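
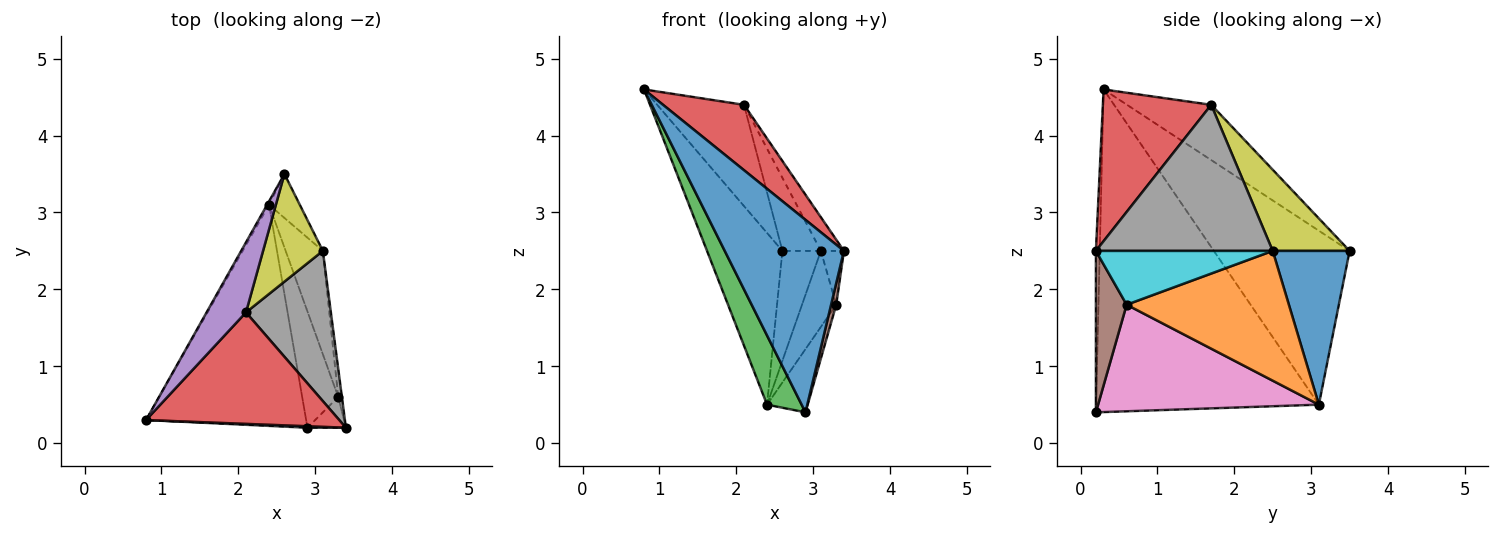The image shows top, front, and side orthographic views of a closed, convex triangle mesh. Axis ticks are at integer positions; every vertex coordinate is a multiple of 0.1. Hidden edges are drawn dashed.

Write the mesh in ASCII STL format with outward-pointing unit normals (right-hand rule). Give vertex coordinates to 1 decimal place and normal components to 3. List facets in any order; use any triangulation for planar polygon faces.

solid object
 facet normal -0.032 -0.999 0.008
  outer loop
   vertex 2.9 0.2 0.4
   vertex 3.4 0.2 2.5
   vertex 0.8 0.3 4.6
  endloop
 endfacet
 facet normal -0.874 0.485 -0.010
  outer loop
   vertex 2.4 3.1 0.5
   vertex 0.8 0.3 4.6
   vertex 2.6 3.5 2.5
  endloop
 endfacet
 facet normal -0.887 -0.138 -0.440
  outer loop
   vertex 2.4 3.1 0.5
   vertex 2.9 0.2 0.4
   vertex 0.8 0.3 4.6
  endloop
 endfacet
 facet normal 0.561 -0.419 0.714
  outer loop
   vertex 2.1 1.7 4.4
   vertex 0.8 0.3 4.6
   vertex 3.4 0.2 2.5
  endloop
 endfacet
 facet normal -0.624 0.643 0.445
  outer loop
   vertex 2.1 1.7 4.4
   vertex 2.6 3.5 2.5
   vertex 0.8 0.3 4.6
  endloop
 endfacet
 facet normal 0.960 -0.160 -0.229
  outer loop
   vertex 3.3 0.6 1.8
   vertex 3.4 0.2 2.5
   vertex 2.9 0.2 0.4
  endloop
 endfacet
 facet normal 0.933 0.172 -0.316
  outer loop
   vertex 3.3 0.6 1.8
   vertex 2.9 0.2 0.4
   vertex 2.4 3.1 0.5
  endloop
 endfacet
 facet normal 0.859 0.112 0.499
  outer loop
   vertex 3.1 2.5 2.5
   vertex 2.1 1.7 4.4
   vertex 3.4 0.2 2.5
  endloop
 endfacet
 facet normal 0.747 0.373 0.550
  outer loop
   vertex 3.1 2.5 2.5
   vertex 2.6 3.5 2.5
   vertex 2.1 1.7 4.4
  endloop
 endfacet
 facet normal 0.989 0.129 -0.068
  outer loop
   vertex 3.1 2.5 2.5
   vertex 3.4 0.2 2.5
   vertex 3.3 0.6 1.8
  endloop
 endfacet
 facet normal 0.880 0.440 -0.176
  outer loop
   vertex 3.1 2.5 2.5
   vertex 2.4 3.1 0.5
   vertex 2.6 3.5 2.5
  endloop
 endfacet
 facet normal 0.942 0.199 -0.270
  outer loop
   vertex 3.1 2.5 2.5
   vertex 3.3 0.6 1.8
   vertex 2.4 3.1 0.5
  endloop
 endfacet
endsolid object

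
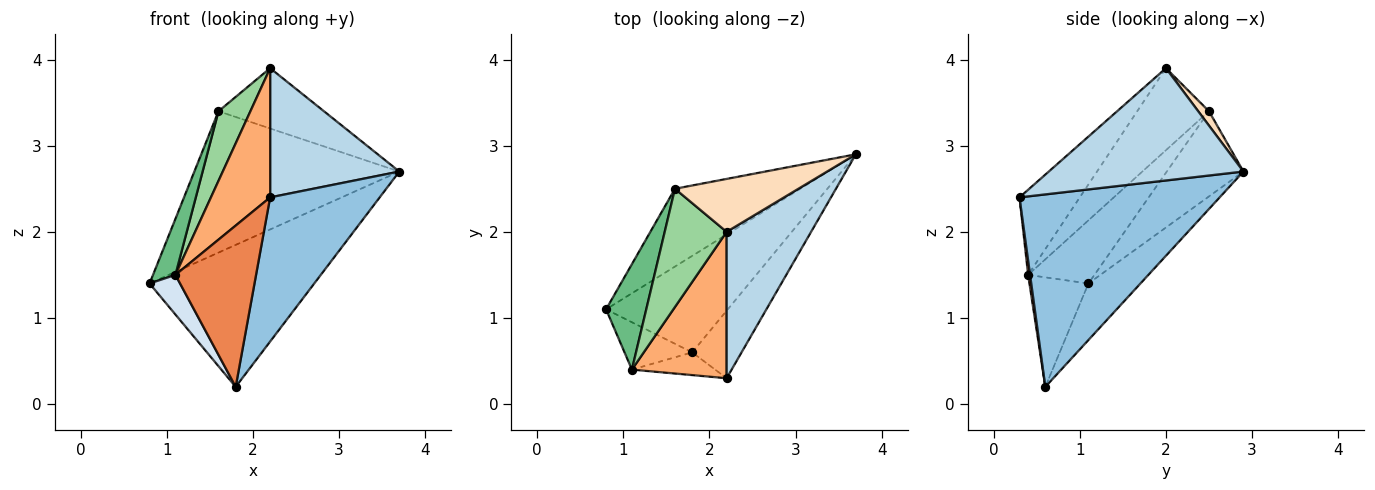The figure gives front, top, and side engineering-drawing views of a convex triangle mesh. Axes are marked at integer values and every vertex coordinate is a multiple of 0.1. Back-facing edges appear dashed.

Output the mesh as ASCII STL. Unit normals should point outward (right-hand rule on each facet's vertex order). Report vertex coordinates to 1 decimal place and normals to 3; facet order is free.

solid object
 facet normal -0.253 0.800 -0.544
  outer loop
   vertex 1.8 0.6 0.2
   vertex 0.8 1.1 1.4
   vertex 3.7 2.9 2.7
  endloop
 endfacet
 facet normal 0.856 -0.468 -0.219
  outer loop
   vertex 1.8 0.6 0.2
   vertex 3.7 2.9 2.7
   vertex 2.2 0.3 2.4
  endloop
 endfacet
 facet normal 0.706 -0.469 0.531
  outer loop
   vertex 2.2 2.0 3.9
   vertex 2.2 0.3 2.4
   vertex 3.7 2.9 2.7
  endloop
 endfacet
 facet normal -0.779 -0.402 -0.481
  outer loop
   vertex 1.1 0.4 1.5
   vertex 0.8 1.1 1.4
   vertex 1.8 0.6 0.2
  endloop
 endfacet
 facet normal 0.024 -0.990 -0.139
  outer loop
   vertex 1.1 0.4 1.5
   vertex 1.8 0.6 0.2
   vertex 2.2 0.3 2.4
  endloop
 endfacet
 facet normal -0.559 -0.549 0.622
  outer loop
   vertex 1.1 0.4 1.5
   vertex 2.2 0.3 2.4
   vertex 2.2 2.0 3.9
  endloop
 endfacet
 facet normal -0.311 0.833 -0.458
  outer loop
   vertex 1.6 2.5 3.4
   vertex 3.7 2.9 2.7
   vertex 0.8 1.1 1.4
  endloop
 endfacet
 facet normal 0.076 0.749 0.658
  outer loop
   vertex 1.6 2.5 3.4
   vertex 2.2 2.0 3.9
   vertex 3.7 2.9 2.7
  endloop
 endfacet
 facet normal -0.811 -0.274 0.516
  outer loop
   vertex 1.6 2.5 3.4
   vertex 0.8 1.1 1.4
   vertex 1.1 0.4 1.5
  endloop
 endfacet
 facet normal -0.752 -0.335 0.568
  outer loop
   vertex 1.6 2.5 3.4
   vertex 1.1 0.4 1.5
   vertex 2.2 2.0 3.9
  endloop
 endfacet
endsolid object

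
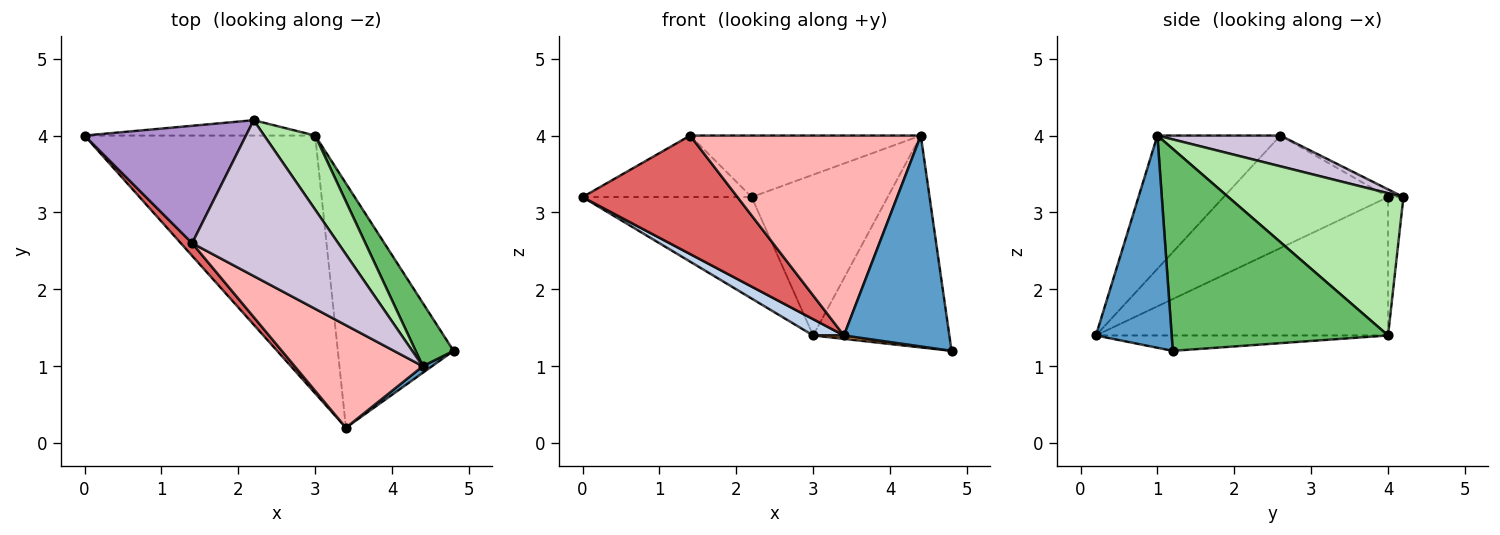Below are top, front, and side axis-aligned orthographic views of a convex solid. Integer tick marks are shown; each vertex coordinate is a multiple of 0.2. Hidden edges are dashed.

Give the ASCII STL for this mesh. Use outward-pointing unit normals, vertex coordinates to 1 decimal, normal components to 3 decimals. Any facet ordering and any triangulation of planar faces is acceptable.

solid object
 facet normal 0.583 -0.812 0.025
  outer loop
   vertex 4.4 1.0 4.0
   vertex 3.4 0.2 1.4
   vertex 4.8 1.2 1.2
  endloop
 endfacet
 facet normal -0.514 -0.054 -0.856
  outer loop
   vertex 3.0 4.0 1.4
   vertex 3.4 0.2 1.4
   vertex 0.0 4.0 3.2
  endloop
 endfacet
 facet normal -0.132 -0.014 -0.991
  outer loop
   vertex 3.0 4.0 1.4
   vertex 4.8 1.2 1.2
   vertex 3.4 0.2 1.4
  endloop
 endfacet
 facet normal -0.090 0.985 -0.149
  outer loop
   vertex 3.0 4.0 1.4
   vertex 0.0 4.0 3.2
   vertex 2.2 4.2 3.2
  endloop
 endfacet
 facet normal 0.836 0.526 0.157
  outer loop
   vertex 3.0 4.0 1.4
   vertex 4.4 1.0 4.0
   vertex 4.8 1.2 1.2
  endloop
 endfacet
 facet normal 0.760 0.590 0.272
  outer loop
   vertex 3.0 4.0 1.4
   vertex 2.2 4.2 3.2
   vertex 4.4 1.0 4.0
  endloop
 endfacet
 facet normal -0.726 -0.684 0.073
  outer loop
   vertex 1.4 2.6 4.0
   vertex 0.0 4.0 3.2
   vertex 3.4 0.2 1.4
  endloop
 endfacet
 facet normal -0.429 -0.804 0.412
  outer loop
   vertex 1.4 2.6 4.0
   vertex 3.4 0.2 1.4
   vertex 4.4 1.0 4.0
  endloop
 endfacet
 facet normal -0.042 0.464 0.885
  outer loop
   vertex 1.4 2.6 4.0
   vertex 2.2 4.2 3.2
   vertex 0.0 4.0 3.2
  endloop
 endfacet
 facet normal 0.192 0.360 0.913
  outer loop
   vertex 1.4 2.6 4.0
   vertex 4.4 1.0 4.0
   vertex 2.2 4.2 3.2
  endloop
 endfacet
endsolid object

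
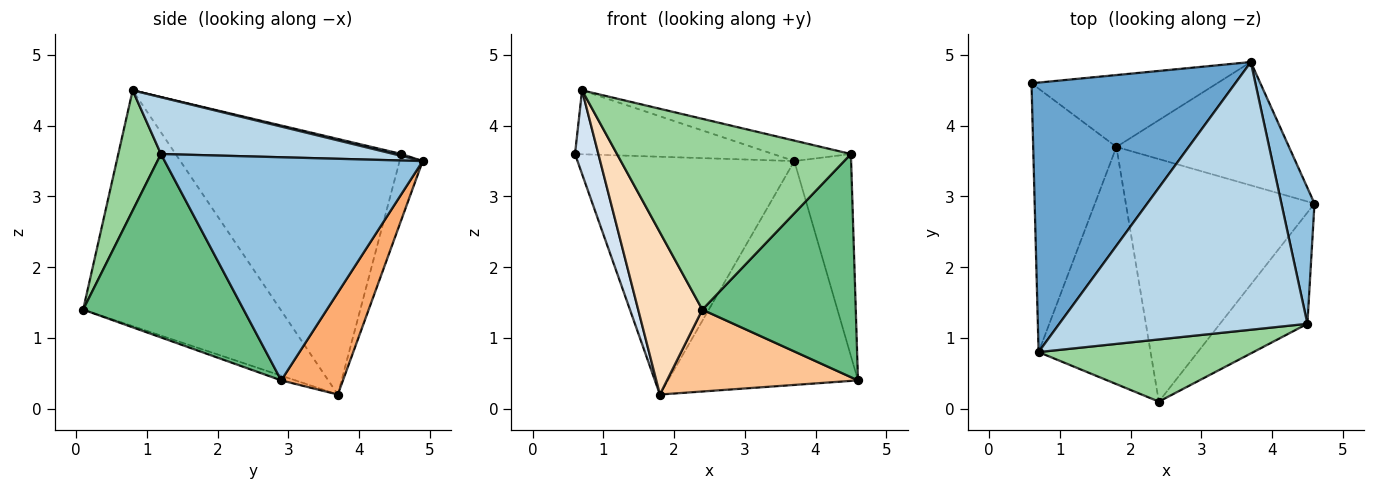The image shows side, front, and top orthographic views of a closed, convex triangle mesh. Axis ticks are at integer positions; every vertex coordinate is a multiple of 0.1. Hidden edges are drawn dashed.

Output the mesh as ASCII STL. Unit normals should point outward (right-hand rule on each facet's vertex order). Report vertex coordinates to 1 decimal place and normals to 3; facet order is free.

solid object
 facet normal 0.009 0.231 0.973
  outer loop
   vertex 3.7 4.9 3.5
   vertex 0.6 4.6 3.6
   vertex 0.7 0.8 4.5
  endloop
 endfacet
 facet normal 0.967 0.213 0.143
  outer loop
   vertex 4.5 1.2 3.6
   vertex 4.6 2.9 0.4
   vertex 3.7 4.9 3.5
  endloop
 endfacet
 facet normal 0.222 0.074 0.972
  outer loop
   vertex 4.5 1.2 3.6
   vertex 3.7 4.9 3.5
   vertex 0.7 0.8 4.5
  endloop
 endfacet
 facet normal -0.946 -0.098 -0.308
  outer loop
   vertex 1.8 3.7 0.2
   vertex 0.7 0.8 4.5
   vertex 0.6 4.6 3.6
  endloop
 endfacet
 facet normal -0.101 0.952 -0.288
  outer loop
   vertex 1.8 3.7 0.2
   vertex 0.6 4.6 3.6
   vertex 3.7 4.9 3.5
  endloop
 endfacet
 facet normal 0.274 0.842 -0.464
  outer loop
   vertex 1.8 3.7 0.2
   vertex 3.7 4.9 3.5
   vertex 4.6 2.9 0.4
  endloop
 endfacet
 facet normal -0.024 -0.320 -0.947
  outer loop
   vertex 2.4 0.1 1.4
   vertex 1.8 3.7 0.2
   vertex 4.6 2.9 0.4
  endloop
 endfacet
 facet normal -0.867 -0.282 -0.412
  outer loop
   vertex 2.4 0.1 1.4
   vertex 0.7 0.8 4.5
   vertex 1.8 3.7 0.2
  endloop
 endfacet
 facet normal 0.683 -0.653 -0.326
  outer loop
   vertex 2.4 0.1 1.4
   vertex 4.6 2.9 0.4
   vertex 4.5 1.2 3.6
  endloop
 endfacet
 facet normal 0.171 -0.937 0.305
  outer loop
   vertex 2.4 0.1 1.4
   vertex 4.5 1.2 3.6
   vertex 0.7 0.8 4.5
  endloop
 endfacet
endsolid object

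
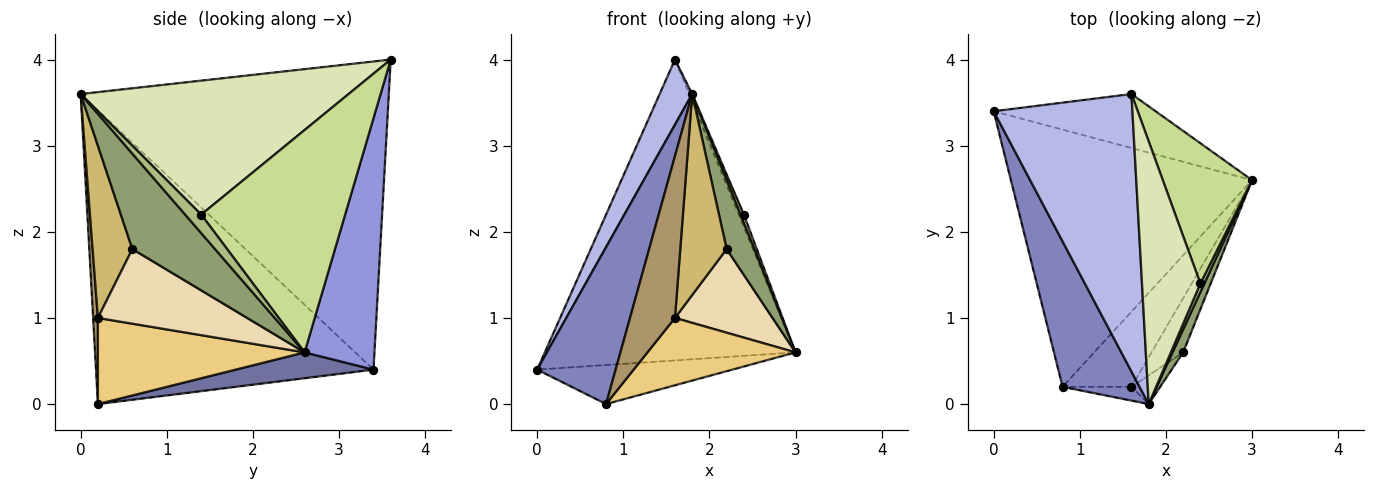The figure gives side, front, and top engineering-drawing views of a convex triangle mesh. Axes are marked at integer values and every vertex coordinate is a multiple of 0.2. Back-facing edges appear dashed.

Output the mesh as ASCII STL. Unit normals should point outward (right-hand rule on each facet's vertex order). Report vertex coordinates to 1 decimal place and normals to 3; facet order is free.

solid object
 facet normal 0.105 0.149 -0.983
  outer loop
   vertex 0.8 0.2 0.0
   vertex 0.0 3.4 0.4
   vertex 3.0 2.6 0.6
  endloop
 endfacet
 facet normal -0.933 -0.264 0.245
  outer loop
   vertex 1.8 0.0 3.6
   vertex 0.0 3.4 0.4
   vertex 0.8 0.2 0.0
  endloop
 endfacet
 facet normal 0.264 0.949 -0.170
  outer loop
   vertex 1.6 3.6 4.0
   vertex 3.0 2.6 0.6
   vertex 0.0 3.4 0.4
  endloop
 endfacet
 facet normal -0.908 -0.096 0.409
  outer loop
   vertex 1.6 3.6 4.0
   vertex 0.0 3.4 0.4
   vertex 1.8 0.0 3.6
  endloop
 endfacet
 facet normal 0.943 -0.314 0.105
  outer loop
   vertex 2.2 0.6 1.8
   vertex 3.0 2.6 0.6
   vertex 1.8 0.0 3.6
  endloop
 endfacet
 facet normal 0.957 -0.205 0.205
  outer loop
   vertex 2.4 1.4 2.2
   vertex 1.8 0.0 3.6
   vertex 3.0 2.6 0.6
  endloop
 endfacet
 facet normal 0.928 0.033 0.372
  outer loop
   vertex 2.4 1.4 2.2
   vertex 3.0 2.6 0.6
   vertex 1.6 3.6 4.0
  endloop
 endfacet
 facet normal 0.917 0.007 0.399
  outer loop
   vertex 2.4 1.4 2.2
   vertex 1.6 3.6 4.0
   vertex 1.8 0.0 3.6
  endloop
 endfacet
 facet normal 0.105 -0.991 -0.084
  outer loop
   vertex 1.6 0.2 1.0
   vertex 1.8 0.0 3.6
   vertex 0.8 0.2 0.0
  endloop
 endfacet
 facet normal 0.647 -0.755 -0.108
  outer loop
   vertex 1.6 0.2 1.0
   vertex 2.2 0.6 1.8
   vertex 1.8 0.0 3.6
  endloop
 endfacet
 facet normal 0.681 -0.488 -0.545
  outer loop
   vertex 1.6 0.2 1.0
   vertex 0.8 0.2 0.0
   vertex 3.0 2.6 0.6
  endloop
 endfacet
 facet normal 0.789 -0.516 -0.334
  outer loop
   vertex 1.6 0.2 1.0
   vertex 3.0 2.6 0.6
   vertex 2.2 0.6 1.8
  endloop
 endfacet
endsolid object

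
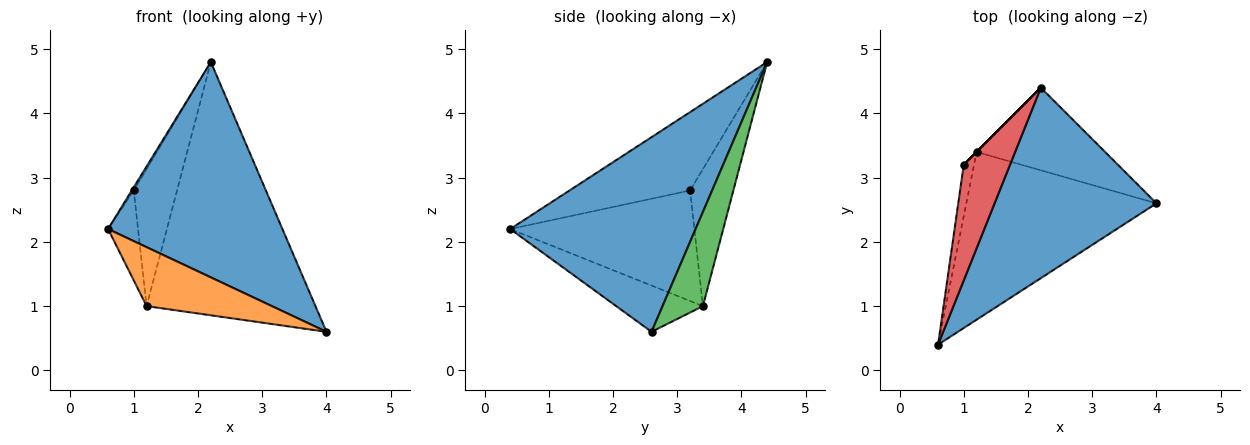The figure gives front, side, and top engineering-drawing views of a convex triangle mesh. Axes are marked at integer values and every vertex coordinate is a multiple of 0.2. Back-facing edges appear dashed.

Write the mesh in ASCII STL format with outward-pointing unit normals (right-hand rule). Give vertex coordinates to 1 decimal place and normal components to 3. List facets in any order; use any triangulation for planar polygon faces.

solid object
 facet normal 0.623 -0.586 0.518
  outer loop
   vertex 2.2 4.4 4.8
   vertex 0.6 0.4 2.2
   vertex 4.0 2.6 0.6
  endloop
 endfacet
 facet normal -0.224 -0.323 -0.920
  outer loop
   vertex 1.2 3.4 1.0
   vertex 4.0 2.6 0.6
   vertex 0.6 0.4 2.2
  endloop
 endfacet
 facet normal 0.222 0.927 -0.302
  outer loop
   vertex 1.2 3.4 1.0
   vertex 2.2 4.4 4.8
   vertex 4.0 2.6 0.6
  endloop
 endfacet
 facet normal -0.861 0.014 0.508
  outer loop
   vertex 1.0 3.2 2.8
   vertex 0.6 0.4 2.2
   vertex 2.2 4.4 4.8
  endloop
 endfacet
 facet normal -0.983 0.160 -0.091
  outer loop
   vertex 1.0 3.2 2.8
   vertex 1.2 3.4 1.0
   vertex 0.6 0.4 2.2
  endloop
 endfacet
 facet normal -0.707 0.707 0.000
  outer loop
   vertex 1.0 3.2 2.8
   vertex 2.2 4.4 4.8
   vertex 1.2 3.4 1.0
  endloop
 endfacet
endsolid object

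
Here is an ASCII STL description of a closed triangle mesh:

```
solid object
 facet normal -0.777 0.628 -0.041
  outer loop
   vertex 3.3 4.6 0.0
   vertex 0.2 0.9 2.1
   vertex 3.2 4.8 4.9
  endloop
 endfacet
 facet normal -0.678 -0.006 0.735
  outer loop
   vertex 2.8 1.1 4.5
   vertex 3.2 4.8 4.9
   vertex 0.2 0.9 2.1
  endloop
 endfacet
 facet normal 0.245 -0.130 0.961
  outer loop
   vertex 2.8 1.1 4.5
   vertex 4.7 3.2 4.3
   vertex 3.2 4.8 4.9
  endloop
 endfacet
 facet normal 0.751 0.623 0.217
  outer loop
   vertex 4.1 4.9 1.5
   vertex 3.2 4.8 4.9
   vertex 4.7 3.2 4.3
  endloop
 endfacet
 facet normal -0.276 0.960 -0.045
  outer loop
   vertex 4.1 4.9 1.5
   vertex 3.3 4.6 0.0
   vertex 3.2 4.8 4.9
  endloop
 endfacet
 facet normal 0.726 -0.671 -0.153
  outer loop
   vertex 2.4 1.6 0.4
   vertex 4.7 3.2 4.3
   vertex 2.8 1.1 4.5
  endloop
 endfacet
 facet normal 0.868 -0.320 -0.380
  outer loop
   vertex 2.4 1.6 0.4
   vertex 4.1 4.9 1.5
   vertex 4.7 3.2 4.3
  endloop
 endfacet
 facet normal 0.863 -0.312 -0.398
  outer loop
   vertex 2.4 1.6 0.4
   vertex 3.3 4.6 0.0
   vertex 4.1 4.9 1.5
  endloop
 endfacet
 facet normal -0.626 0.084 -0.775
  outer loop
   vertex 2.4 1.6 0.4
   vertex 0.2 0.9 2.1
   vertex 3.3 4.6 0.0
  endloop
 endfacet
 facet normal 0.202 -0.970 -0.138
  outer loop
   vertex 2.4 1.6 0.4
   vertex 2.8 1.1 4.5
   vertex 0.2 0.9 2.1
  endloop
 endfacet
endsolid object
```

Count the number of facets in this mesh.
10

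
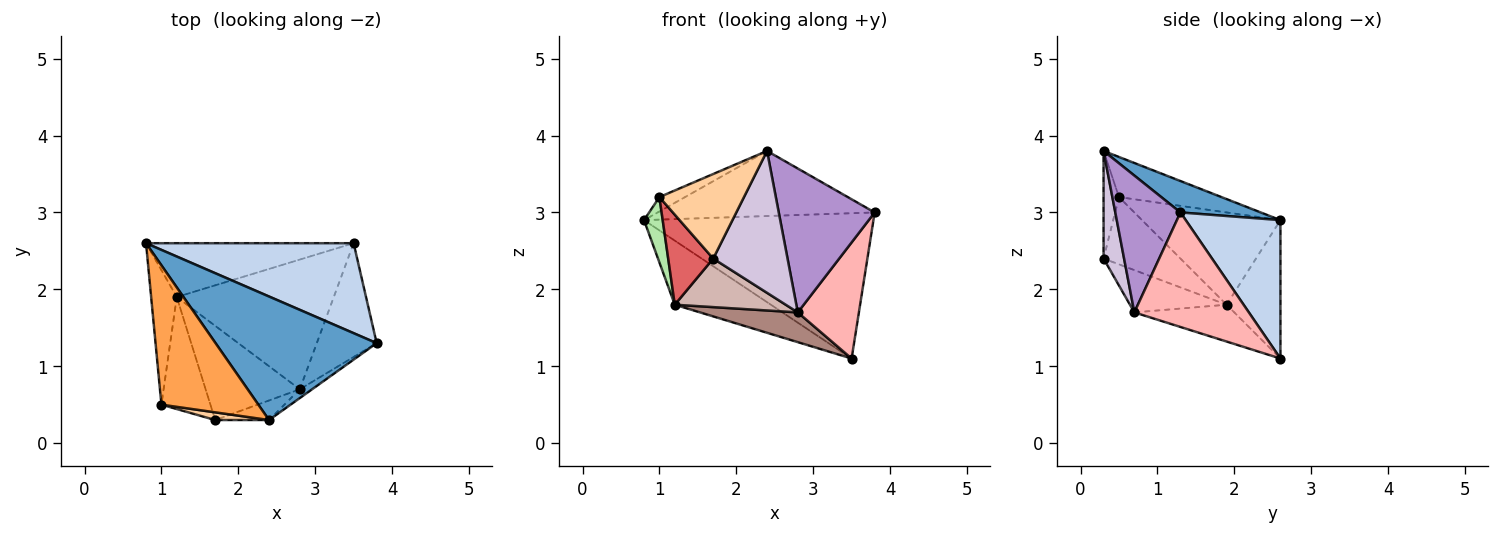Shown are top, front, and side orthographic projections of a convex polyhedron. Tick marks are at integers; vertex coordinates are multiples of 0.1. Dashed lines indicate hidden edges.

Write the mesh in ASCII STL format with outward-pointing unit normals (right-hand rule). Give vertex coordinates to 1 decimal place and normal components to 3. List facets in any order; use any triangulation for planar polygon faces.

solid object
 facet normal 0.170 0.459 0.872
  outer loop
   vertex 2.4 0.3 3.8
   vertex 3.8 1.3 3.0
   vertex 0.8 2.6 2.9
  endloop
 endfacet
 facet normal 0.331 0.802 0.497
  outer loop
   vertex 3.5 2.6 1.1
   vertex 0.8 2.6 2.9
   vertex 3.8 1.3 3.0
  endloop
 endfacet
 facet normal -0.381 0.095 0.920
  outer loop
   vertex 1.0 0.5 3.2
   vertex 2.4 0.3 3.8
   vertex 0.8 2.6 2.9
  endloop
 endfacet
 facet normal -0.178 -0.980 0.089
  outer loop
   vertex 1.0 0.5 3.2
   vertex 1.7 0.3 2.4
   vertex 2.4 0.3 3.8
  endloop
 endfacet
 facet normal -0.394 0.704 -0.591
  outer loop
   vertex 1.2 1.9 1.8
   vertex 0.8 2.6 2.9
   vertex 3.5 2.6 1.1
  endloop
 endfacet
 facet normal -0.955 -0.129 -0.265
  outer loop
   vertex 1.2 1.9 1.8
   vertex 1.0 0.5 3.2
   vertex 0.8 2.6 2.9
  endloop
 endfacet
 facet normal -0.731 -0.428 -0.532
  outer loop
   vertex 1.2 1.9 1.8
   vertex 1.7 0.3 2.4
   vertex 1.0 0.5 3.2
  endloop
 endfacet
 facet normal 0.801 -0.427 -0.419
  outer loop
   vertex 2.8 0.7 1.7
   vertex 3.5 2.6 1.1
   vertex 3.8 1.3 3.0
  endloop
 endfacet
 facet normal 0.561 -0.826 -0.050
  outer loop
   vertex 2.8 0.7 1.7
   vertex 3.8 1.3 3.0
   vertex 2.4 0.3 3.8
  endloop
 endfacet
 facet normal 0.264 -0.956 -0.132
  outer loop
   vertex 2.8 0.7 1.7
   vertex 2.4 0.3 3.8
   vertex 1.7 0.3 2.4
  endloop
 endfacet
 facet normal -0.223 -0.218 -0.950
  outer loop
   vertex 2.8 0.7 1.7
   vertex 1.2 1.9 1.8
   vertex 3.5 2.6 1.1
  endloop
 endfacet
 facet normal -0.371 -0.425 -0.826
  outer loop
   vertex 2.8 0.7 1.7
   vertex 1.7 0.3 2.4
   vertex 1.2 1.9 1.8
  endloop
 endfacet
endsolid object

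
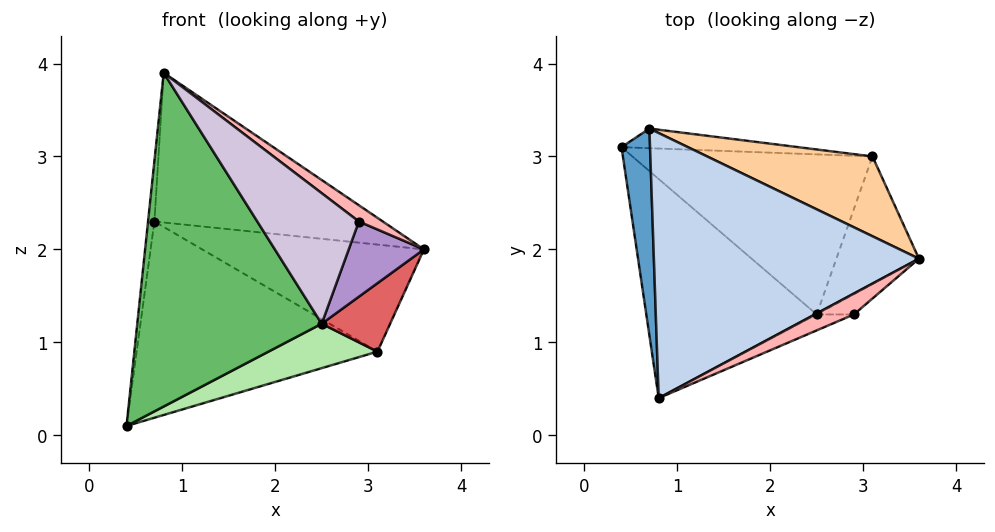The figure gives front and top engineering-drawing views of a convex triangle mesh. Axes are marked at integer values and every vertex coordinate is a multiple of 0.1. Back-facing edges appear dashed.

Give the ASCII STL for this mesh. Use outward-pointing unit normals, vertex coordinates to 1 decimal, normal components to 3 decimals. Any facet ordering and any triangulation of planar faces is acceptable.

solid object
 facet normal -0.991 0.038 0.132
  outer loop
   vertex 0.7 3.3 2.3
   vertex 0.4 3.1 0.1
   vertex 0.8 0.4 3.9
  endloop
 endfacet
 facet normal 0.311 0.467 0.828
  outer loop
   vertex 0.7 3.3 2.3
   vertex 0.8 0.4 3.9
   vertex 3.6 1.9 2.0
  endloop
 endfacet
 facet normal 0.066 0.993 -0.099
  outer loop
   vertex 3.1 3.0 0.9
   vertex 0.4 3.1 0.1
   vertex 0.7 3.3 2.3
  endloop
 endfacet
 facet normal 0.410 0.731 0.545
  outer loop
   vertex 3.1 3.0 0.9
   vertex 0.7 3.3 2.3
   vertex 3.6 1.9 2.0
  endloop
 endfacet
 facet normal -0.394 -0.768 -0.504
  outer loop
   vertex 2.5 1.3 1.2
   vertex 0.8 0.4 3.9
   vertex 0.4 3.1 0.1
  endloop
 endfacet
 facet normal 0.266 -0.258 -0.929
  outer loop
   vertex 2.5 1.3 1.2
   vertex 0.4 3.1 0.1
   vertex 3.1 3.0 0.9
  endloop
 endfacet
 facet normal 0.668 -0.352 -0.655
  outer loop
   vertex 2.5 1.3 1.2
   vertex 3.1 3.0 0.9
   vertex 3.6 1.9 2.0
  endloop
 endfacet
 facet normal 0.654 -0.464 0.597
  outer loop
   vertex 2.9 1.3 2.3
   vertex 3.6 1.9 2.0
   vertex 0.8 0.4 3.9
  endloop
 endfacet
 facet normal 0.582 -0.785 -0.212
  outer loop
   vertex 2.9 1.3 2.3
   vertex 2.5 1.3 1.2
   vertex 3.6 1.9 2.0
  endloop
 endfacet
 facet normal 0.316 -0.942 -0.115
  outer loop
   vertex 2.9 1.3 2.3
   vertex 0.8 0.4 3.9
   vertex 2.5 1.3 1.2
  endloop
 endfacet
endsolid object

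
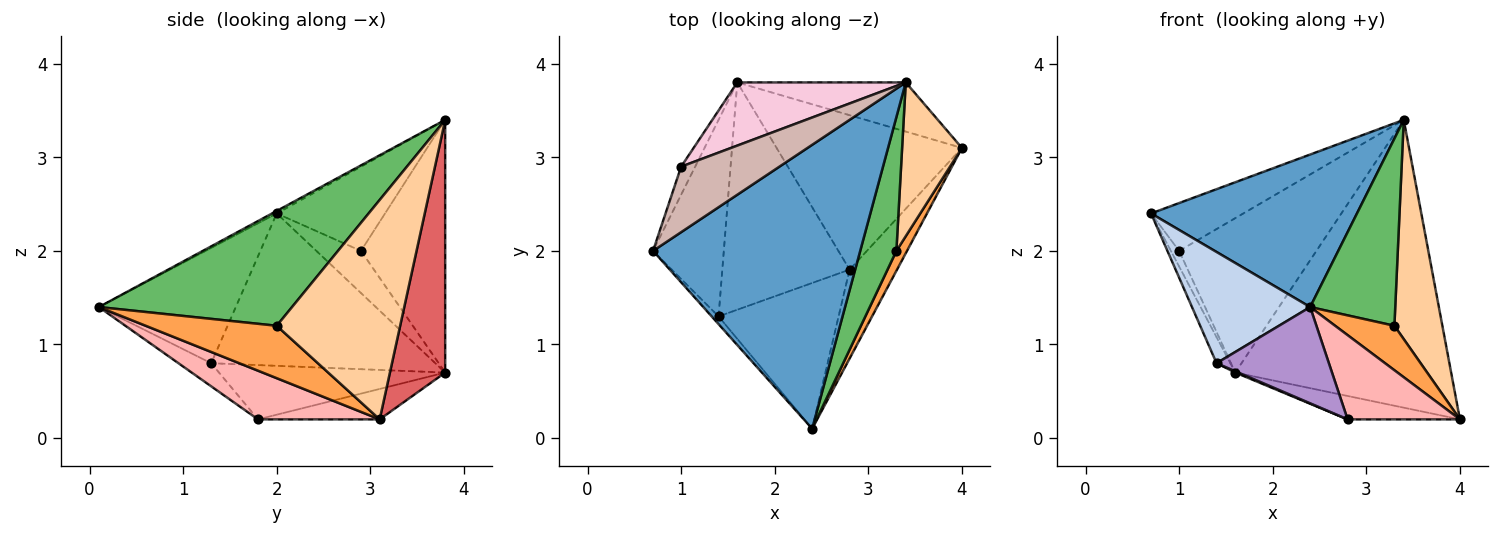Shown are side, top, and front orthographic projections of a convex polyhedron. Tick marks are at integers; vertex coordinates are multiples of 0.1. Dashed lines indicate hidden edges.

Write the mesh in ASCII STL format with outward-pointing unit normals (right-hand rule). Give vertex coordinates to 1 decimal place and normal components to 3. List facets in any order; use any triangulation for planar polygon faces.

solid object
 facet normal -0.011 -0.473 0.881
  outer loop
   vertex 3.4 3.8 3.4
   vertex 0.7 2.0 2.4
   vertex 2.4 0.1 1.4
  endloop
 endfacet
 facet normal -0.756 -0.653 -0.045
  outer loop
   vertex 1.4 1.3 0.8
   vertex 2.4 0.1 1.4
   vertex 0.7 2.0 2.4
  endloop
 endfacet
 facet normal 0.896 -0.405 0.181
  outer loop
   vertex 3.3 2.0 1.2
   vertex 2.4 0.1 1.4
   vertex 4.0 3.1 0.2
  endloop
 endfacet
 facet normal 0.903 -0.351 0.246
  outer loop
   vertex 3.3 2.0 1.2
   vertex 4.0 3.1 0.2
   vertex 3.4 3.8 3.4
  endloop
 endfacet
 facet normal 0.879 -0.387 0.277
  outer loop
   vertex 3.3 2.0 1.2
   vertex 3.4 3.8 3.4
   vertex 2.4 0.1 1.4
  endloop
 endfacet
 facet normal -0.906 0.056 -0.421
  outer loop
   vertex 1.6 3.8 0.7
   vertex 1.4 1.3 0.8
   vertex 0.7 2.0 2.4
  endloop
 endfacet
 facet normal 0.245 0.956 -0.163
  outer loop
   vertex 1.6 3.8 0.7
   vertex 3.4 3.8 3.4
   vertex 4.0 3.1 0.2
  endloop
 endfacet
 facet normal 0.597 -0.552 -0.582
  outer loop
   vertex 2.8 1.8 0.2
   vertex 4.0 3.1 0.2
   vertex 2.4 0.1 1.4
  endloop
 endfacet
 facet normal -0.159 -0.544 -0.824
  outer loop
   vertex 2.8 1.8 0.2
   vertex 2.4 0.1 1.4
   vertex 1.4 1.3 0.8
  endloop
 endfacet
 facet normal -0.160 0.148 -0.976
  outer loop
   vertex 2.8 1.8 0.2
   vertex 1.6 3.8 0.7
   vertex 4.0 3.1 0.2
  endloop
 endfacet
 facet normal -0.392 -0.005 -0.920
  outer loop
   vertex 2.8 1.8 0.2
   vertex 1.4 1.3 0.8
   vertex 1.6 3.8 0.7
  endloop
 endfacet
 facet normal -0.569 0.485 0.664
  outer loop
   vertex 1.0 2.9 2.0
   vertex 0.7 2.0 2.4
   vertex 3.4 3.8 3.4
  endloop
 endfacet
 facet normal -0.934 0.173 -0.311
  outer loop
   vertex 1.0 2.9 2.0
   vertex 1.6 3.8 0.7
   vertex 0.7 2.0 2.4
  endloop
 endfacet
 facet normal -0.494 0.805 0.329
  outer loop
   vertex 1.0 2.9 2.0
   vertex 3.4 3.8 3.4
   vertex 1.6 3.8 0.7
  endloop
 endfacet
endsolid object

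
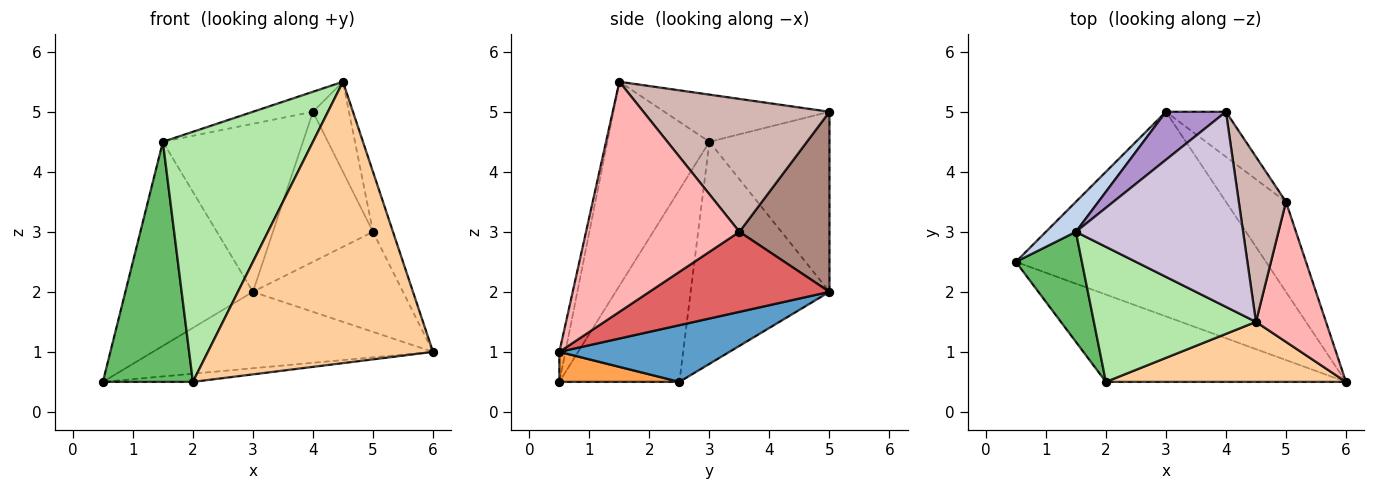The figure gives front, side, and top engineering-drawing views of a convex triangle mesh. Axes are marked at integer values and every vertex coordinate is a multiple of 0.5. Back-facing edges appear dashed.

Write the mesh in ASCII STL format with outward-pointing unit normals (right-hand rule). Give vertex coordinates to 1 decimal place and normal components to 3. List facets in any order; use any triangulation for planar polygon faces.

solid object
 facet normal 0.208 0.342 -0.916
  outer loop
   vertex 3.0 5.0 2.0
   vertex 6.0 0.5 1.0
   vertex 0.5 2.5 0.5
  endloop
 endfacet
 facet normal -0.733 0.673 0.099
  outer loop
   vertex 1.5 3.0 4.5
   vertex 3.0 5.0 2.0
   vertex 0.5 2.5 0.5
  endloop
 endfacet
 facet normal 0.124 0.093 -0.988
  outer loop
   vertex 2.0 0.5 0.5
   vertex 0.5 2.5 0.5
   vertex 6.0 0.5 1.0
  endloop
 endfacet
 facet normal -0.026 -0.978 0.209
  outer loop
   vertex 2.0 0.5 0.5
   vertex 6.0 0.5 1.0
   vertex 4.5 1.5 5.5
  endloop
 endfacet
 facet normal -0.771 -0.579 0.265
  outer loop
   vertex 2.0 0.5 0.5
   vertex 1.5 3.0 4.5
   vertex 0.5 2.5 0.5
  endloop
 endfacet
 facet normal -0.513 -0.755 0.408
  outer loop
   vertex 2.0 0.5 0.5
   vertex 4.5 1.5 5.5
   vertex 1.5 3.0 4.5
  endloop
 endfacet
 facet normal 0.666 0.555 -0.499
  outer loop
   vertex 5.0 3.5 3.0
   vertex 6.0 0.5 1.0
   vertex 3.0 5.0 2.0
  endloop
 endfacet
 facet normal 0.949 0.124 0.289
  outer loop
   vertex 5.0 3.5 3.0
   vertex 4.5 1.5 5.5
   vertex 6.0 0.5 1.0
  endloop
 endfacet
 facet normal -0.636 0.742 0.212
  outer loop
   vertex 4.0 5.0 5.0
   vertex 3.0 5.0 2.0
   vertex 1.5 3.0 4.5
  endloop
 endfacet
 facet normal -0.270 0.098 0.958
  outer loop
   vertex 4.0 5.0 5.0
   vertex 1.5 3.0 4.5
   vertex 4.5 1.5 5.5
  endloop
 endfacet
 facet normal 0.653 0.725 -0.218
  outer loop
   vertex 4.0 5.0 5.0
   vertex 5.0 3.5 3.0
   vertex 3.0 5.0 2.0
  endloop
 endfacet
 facet normal 0.927 0.179 0.329
  outer loop
   vertex 4.0 5.0 5.0
   vertex 4.5 1.5 5.5
   vertex 5.0 3.5 3.0
  endloop
 endfacet
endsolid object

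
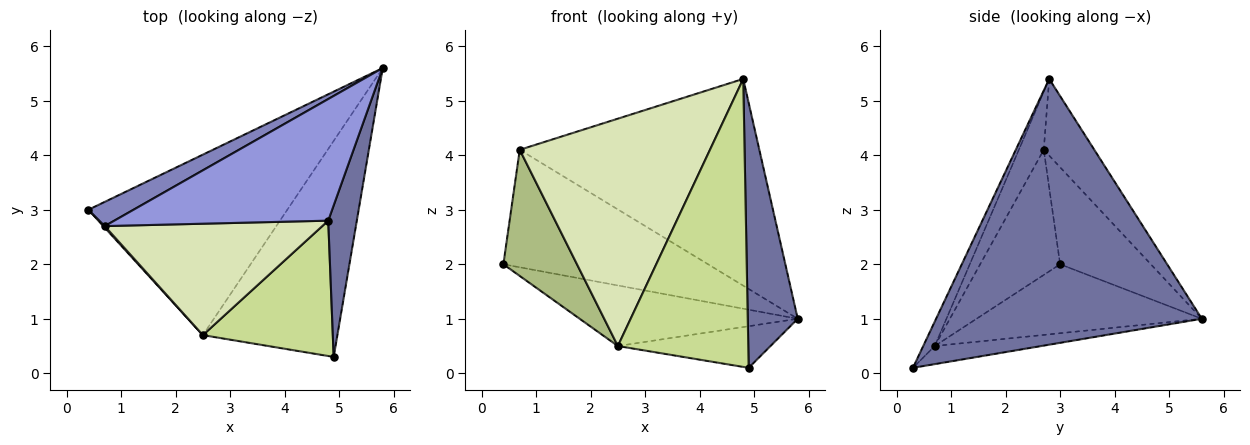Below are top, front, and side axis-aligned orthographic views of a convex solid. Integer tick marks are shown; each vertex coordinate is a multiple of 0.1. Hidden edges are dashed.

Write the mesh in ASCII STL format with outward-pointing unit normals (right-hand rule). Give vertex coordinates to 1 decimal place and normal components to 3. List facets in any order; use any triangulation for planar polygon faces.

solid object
 facet normal 0.977 -0.184 0.105
  outer loop
   vertex 4.8 2.8 5.4
   vertex 4.9 0.3 0.1
   vertex 5.8 5.6 1.0
  endloop
 endfacet
 facet normal -0.398 0.898 0.185
  outer loop
   vertex 0.7 2.7 4.1
   vertex 5.8 5.6 1.0
   vertex 0.4 3.0 2.0
  endloop
 endfacet
 facet normal -0.179 0.848 0.499
  outer loop
   vertex 0.7 2.7 4.1
   vertex 4.8 2.8 5.4
   vertex 5.8 5.6 1.0
  endloop
 endfacet
 facet normal -0.312 0.302 -0.901
  outer loop
   vertex 2.5 0.7 0.5
   vertex 0.4 3.0 2.0
   vertex 5.8 5.6 1.0
  endloop
 endfacet
 facet normal -0.131 0.188 -0.973
  outer loop
   vertex 2.5 0.7 0.5
   vertex 5.8 5.6 1.0
   vertex 4.9 0.3 0.1
  endloop
 endfacet
 facet normal -0.736 -0.677 0.008
  outer loop
   vertex 2.5 0.7 0.5
   vertex 0.7 2.7 4.1
   vertex 0.4 3.0 2.0
  endloop
 endfacet
 facet normal -0.080 -0.902 0.424
  outer loop
   vertex 2.5 0.7 0.5
   vertex 4.9 0.3 0.1
   vertex 4.8 2.8 5.4
  endloop
 endfacet
 facet normal -0.117 -0.892 0.437
  outer loop
   vertex 2.5 0.7 0.5
   vertex 4.8 2.8 5.4
   vertex 0.7 2.7 4.1
  endloop
 endfacet
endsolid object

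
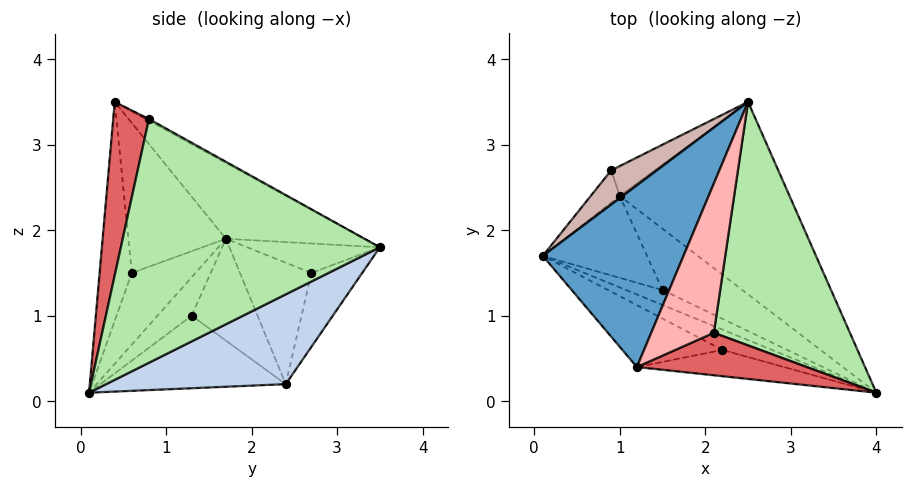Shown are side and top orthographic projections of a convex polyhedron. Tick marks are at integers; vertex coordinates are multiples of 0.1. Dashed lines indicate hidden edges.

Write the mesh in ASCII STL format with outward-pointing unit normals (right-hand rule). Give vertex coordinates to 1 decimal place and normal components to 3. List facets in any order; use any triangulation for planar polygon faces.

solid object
 facet normal -0.392 0.563 0.727
  outer loop
   vertex 1.2 0.4 3.5
   vertex 2.5 3.5 1.8
   vertex 0.1 1.7 1.9
  endloop
 endfacet
 facet normal 0.392 0.544 -0.742
  outer loop
   vertex 1.0 2.4 0.2
   vertex 2.5 3.5 1.8
   vertex 4.0 0.1 0.1
  endloop
 endfacet
 facet normal -0.486 -0.806 -0.338
  outer loop
   vertex 2.2 0.6 1.5
   vertex 0.1 1.7 1.9
   vertex 4.0 0.1 0.1
  endloop
 endfacet
 facet normal -0.487 -0.811 -0.324
  outer loop
   vertex 2.2 0.6 1.5
   vertex 1.2 0.4 3.5
   vertex 0.1 1.7 1.9
  endloop
 endfacet
 facet normal -0.476 -0.819 -0.320
  outer loop
   vertex 2.2 0.6 1.5
   vertex 4.0 0.1 0.1
   vertex 1.2 0.4 3.5
  endloop
 endfacet
 facet normal 0.865 0.140 0.483
  outer loop
   vertex 2.1 0.8 3.3
   vertex 4.0 0.1 0.1
   vertex 2.5 3.5 1.8
  endloop
 endfacet
 facet normal 0.445 -0.783 0.435
  outer loop
   vertex 2.1 0.8 3.3
   vertex 1.2 0.4 3.5
   vertex 4.0 0.1 0.1
  endloop
 endfacet
 facet normal -0.023 0.488 0.872
  outer loop
   vertex 2.1 0.8 3.3
   vertex 2.5 3.5 1.8
   vertex 1.2 0.4 3.5
  endloop
 endfacet
 facet normal -0.514 -0.707 -0.486
  outer loop
   vertex 1.5 1.3 1.0
   vertex 4.0 0.1 0.1
   vertex 0.1 1.7 1.9
  endloop
 endfacet
 facet normal -0.536 -0.642 -0.548
  outer loop
   vertex 1.5 1.3 1.0
   vertex 0.1 1.7 1.9
   vertex 1.0 2.4 0.2
  endloop
 endfacet
 facet normal -0.513 -0.645 -0.566
  outer loop
   vertex 1.5 1.3 1.0
   vertex 1.0 2.4 0.2
   vertex 4.0 0.1 0.1
  endloop
 endfacet
 facet normal -0.430 0.610 0.666
  outer loop
   vertex 0.9 2.7 1.5
   vertex 0.1 1.7 1.9
   vertex 2.5 3.5 1.8
  endloop
 endfacet
 facet normal -0.802 0.565 -0.192
  outer loop
   vertex 0.9 2.7 1.5
   vertex 1.0 2.4 0.2
   vertex 0.1 1.7 1.9
  endloop
 endfacet
 facet normal -0.399 0.886 -0.235
  outer loop
   vertex 0.9 2.7 1.5
   vertex 2.5 3.5 1.8
   vertex 1.0 2.4 0.2
  endloop
 endfacet
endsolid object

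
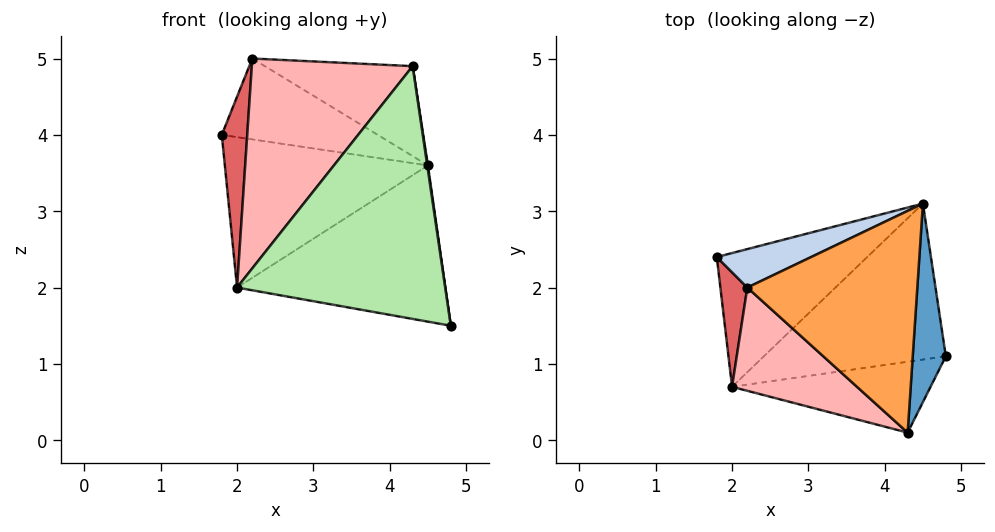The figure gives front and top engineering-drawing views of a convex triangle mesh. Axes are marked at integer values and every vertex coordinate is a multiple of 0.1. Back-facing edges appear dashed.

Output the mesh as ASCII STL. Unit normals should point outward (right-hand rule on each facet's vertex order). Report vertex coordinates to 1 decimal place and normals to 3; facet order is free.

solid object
 facet normal 0.989 -0.003 0.145
  outer loop
   vertex 4.3 0.1 4.9
   vertex 4.8 1.1 1.5
   vertex 4.5 3.1 3.6
  endloop
 endfacet
 facet normal -0.168 0.890 0.423
  outer loop
   vertex 2.2 2.0 5.0
   vertex 4.5 3.1 3.6
   vertex 1.8 2.4 4.0
  endloop
 endfacet
 facet normal 0.359 0.351 0.865
  outer loop
   vertex 2.2 2.0 5.0
   vertex 4.3 0.1 4.9
   vertex 4.5 3.1 3.6
  endloop
 endfacet
 facet normal -0.280 0.717 -0.638
  outer loop
   vertex 2.0 0.7 2.0
   vertex 1.8 2.4 4.0
   vertex 4.5 3.1 3.6
  endloop
 endfacet
 facet normal -0.222 0.690 -0.689
  outer loop
   vertex 2.0 0.7 2.0
   vertex 4.5 3.1 3.6
   vertex 4.8 1.1 1.5
  endloop
 endfacet
 facet normal 0.089 -0.959 -0.269
  outer loop
   vertex 2.0 0.7 2.0
   vertex 4.8 1.1 1.5
   vertex 4.3 0.1 4.9
  endloop
 endfacet
 facet normal -0.906 -0.362 0.217
  outer loop
   vertex 2.0 0.7 2.0
   vertex 2.2 2.0 5.0
   vertex 1.8 2.4 4.0
  endloop
 endfacet
 facet normal -0.620 -0.704 0.346
  outer loop
   vertex 2.0 0.7 2.0
   vertex 4.3 0.1 4.9
   vertex 2.2 2.0 5.0
  endloop
 endfacet
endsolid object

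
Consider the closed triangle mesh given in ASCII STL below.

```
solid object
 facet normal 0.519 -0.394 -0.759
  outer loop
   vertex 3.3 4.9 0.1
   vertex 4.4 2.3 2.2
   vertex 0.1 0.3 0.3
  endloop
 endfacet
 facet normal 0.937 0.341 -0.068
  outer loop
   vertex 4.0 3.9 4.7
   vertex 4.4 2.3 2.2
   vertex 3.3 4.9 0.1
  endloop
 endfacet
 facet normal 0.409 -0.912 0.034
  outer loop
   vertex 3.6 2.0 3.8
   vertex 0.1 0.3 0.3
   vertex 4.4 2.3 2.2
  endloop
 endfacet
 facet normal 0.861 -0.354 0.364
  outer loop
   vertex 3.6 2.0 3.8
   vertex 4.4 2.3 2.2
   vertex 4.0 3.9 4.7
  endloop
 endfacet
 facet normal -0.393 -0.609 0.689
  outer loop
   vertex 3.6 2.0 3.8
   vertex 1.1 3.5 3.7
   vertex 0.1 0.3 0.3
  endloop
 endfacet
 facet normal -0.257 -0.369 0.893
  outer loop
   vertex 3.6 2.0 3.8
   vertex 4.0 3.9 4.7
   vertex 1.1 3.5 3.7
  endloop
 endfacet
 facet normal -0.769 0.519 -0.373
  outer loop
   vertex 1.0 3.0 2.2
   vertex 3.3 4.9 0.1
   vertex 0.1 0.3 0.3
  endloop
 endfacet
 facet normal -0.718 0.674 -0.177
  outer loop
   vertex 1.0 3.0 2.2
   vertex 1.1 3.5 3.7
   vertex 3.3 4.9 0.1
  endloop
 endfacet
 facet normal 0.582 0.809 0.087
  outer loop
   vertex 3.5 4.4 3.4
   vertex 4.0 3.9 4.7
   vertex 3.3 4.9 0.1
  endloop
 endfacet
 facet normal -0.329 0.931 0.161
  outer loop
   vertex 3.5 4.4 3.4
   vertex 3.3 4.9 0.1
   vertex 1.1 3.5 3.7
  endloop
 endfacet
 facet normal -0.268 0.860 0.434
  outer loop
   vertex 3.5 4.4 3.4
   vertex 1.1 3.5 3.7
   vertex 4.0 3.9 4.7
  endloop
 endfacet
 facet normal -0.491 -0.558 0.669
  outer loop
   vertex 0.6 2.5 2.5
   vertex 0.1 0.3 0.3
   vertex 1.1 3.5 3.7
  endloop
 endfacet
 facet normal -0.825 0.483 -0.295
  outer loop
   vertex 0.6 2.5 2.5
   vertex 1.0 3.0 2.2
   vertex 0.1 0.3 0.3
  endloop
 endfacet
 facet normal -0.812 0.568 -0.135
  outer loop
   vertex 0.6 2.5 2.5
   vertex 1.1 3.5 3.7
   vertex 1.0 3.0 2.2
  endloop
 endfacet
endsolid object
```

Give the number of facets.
14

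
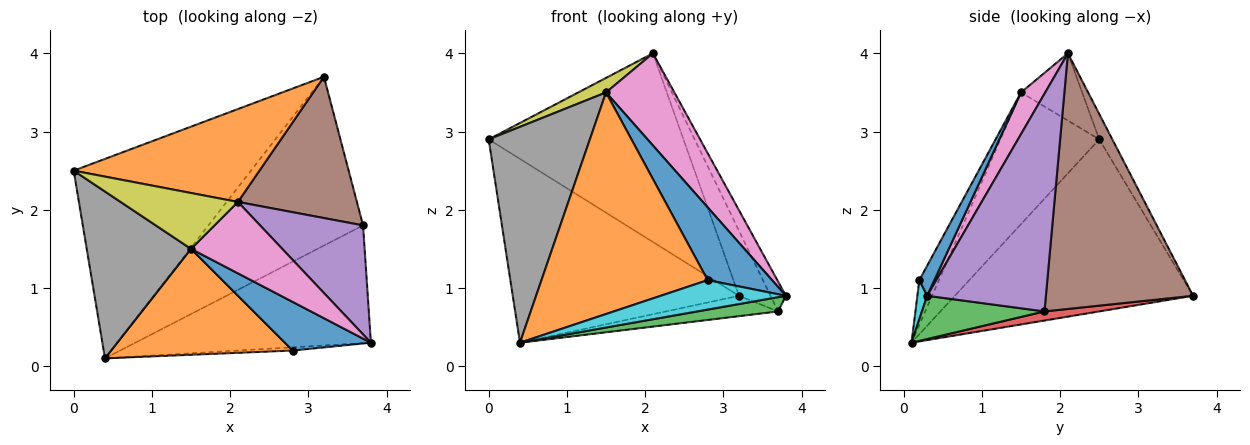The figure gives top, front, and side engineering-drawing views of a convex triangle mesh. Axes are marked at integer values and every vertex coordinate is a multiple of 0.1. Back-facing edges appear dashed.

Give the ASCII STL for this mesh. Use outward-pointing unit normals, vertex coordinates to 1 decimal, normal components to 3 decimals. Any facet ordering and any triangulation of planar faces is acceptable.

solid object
 facet normal -0.581 0.552 -0.599
  outer loop
   vertex 0.4 0.1 0.3
   vertex 0.0 2.5 2.9
   vertex 3.2 3.7 0.9
  endloop
 endfacet
 facet normal -0.060 0.896 0.441
  outer loop
   vertex 2.1 2.1 4.0
   vertex 3.2 3.7 0.9
   vertex 0.0 2.5 2.9
  endloop
 endfacet
 facet normal 0.179 -0.118 -0.977
  outer loop
   vertex 3.7 1.8 0.7
   vertex 3.8 0.3 0.9
   vertex 0.4 0.1 0.3
  endloop
 endfacet
 facet normal 0.058 0.120 -0.991
  outer loop
   vertex 3.7 1.8 0.7
   vertex 0.4 0.1 0.3
   vertex 3.2 3.7 0.9
  endloop
 endfacet
 facet normal 0.898 0.116 0.425
  outer loop
   vertex 3.7 1.8 0.7
   vertex 2.1 2.1 4.0
   vertex 3.8 0.3 0.9
  endloop
 endfacet
 facet normal 0.890 0.191 0.414
  outer loop
   vertex 3.7 1.8 0.7
   vertex 3.2 3.7 0.9
   vertex 2.1 2.1 4.0
  endloop
 endfacet
 facet normal 0.270 -0.761 0.590
  outer loop
   vertex 1.5 1.5 3.5
   vertex 3.8 0.3 0.9
   vertex 2.1 2.1 4.0
  endloop
 endfacet
 facet normal -0.611 -0.626 0.484
  outer loop
   vertex 1.5 1.5 3.5
   vertex 0.0 2.5 2.9
   vertex 0.4 0.1 0.3
  endloop
 endfacet
 facet normal -0.485 -0.220 0.846
  outer loop
   vertex 1.5 1.5 3.5
   vertex 2.1 2.1 4.0
   vertex 0.0 2.5 2.9
  endloop
 endfacet
 facet normal 0.077 -0.991 -0.108
  outer loop
   vertex 2.8 0.2 1.1
   vertex 0.4 0.1 0.3
   vertex 3.8 0.3 0.9
  endloop
 endfacet
 facet normal 0.191 -0.816 0.545
  outer loop
   vertex 2.8 0.2 1.1
   vertex 3.8 0.3 0.9
   vertex 1.5 1.5 3.5
  endloop
 endfacet
 facet normal -0.106 -0.897 0.429
  outer loop
   vertex 2.8 0.2 1.1
   vertex 1.5 1.5 3.5
   vertex 0.4 0.1 0.3
  endloop
 endfacet
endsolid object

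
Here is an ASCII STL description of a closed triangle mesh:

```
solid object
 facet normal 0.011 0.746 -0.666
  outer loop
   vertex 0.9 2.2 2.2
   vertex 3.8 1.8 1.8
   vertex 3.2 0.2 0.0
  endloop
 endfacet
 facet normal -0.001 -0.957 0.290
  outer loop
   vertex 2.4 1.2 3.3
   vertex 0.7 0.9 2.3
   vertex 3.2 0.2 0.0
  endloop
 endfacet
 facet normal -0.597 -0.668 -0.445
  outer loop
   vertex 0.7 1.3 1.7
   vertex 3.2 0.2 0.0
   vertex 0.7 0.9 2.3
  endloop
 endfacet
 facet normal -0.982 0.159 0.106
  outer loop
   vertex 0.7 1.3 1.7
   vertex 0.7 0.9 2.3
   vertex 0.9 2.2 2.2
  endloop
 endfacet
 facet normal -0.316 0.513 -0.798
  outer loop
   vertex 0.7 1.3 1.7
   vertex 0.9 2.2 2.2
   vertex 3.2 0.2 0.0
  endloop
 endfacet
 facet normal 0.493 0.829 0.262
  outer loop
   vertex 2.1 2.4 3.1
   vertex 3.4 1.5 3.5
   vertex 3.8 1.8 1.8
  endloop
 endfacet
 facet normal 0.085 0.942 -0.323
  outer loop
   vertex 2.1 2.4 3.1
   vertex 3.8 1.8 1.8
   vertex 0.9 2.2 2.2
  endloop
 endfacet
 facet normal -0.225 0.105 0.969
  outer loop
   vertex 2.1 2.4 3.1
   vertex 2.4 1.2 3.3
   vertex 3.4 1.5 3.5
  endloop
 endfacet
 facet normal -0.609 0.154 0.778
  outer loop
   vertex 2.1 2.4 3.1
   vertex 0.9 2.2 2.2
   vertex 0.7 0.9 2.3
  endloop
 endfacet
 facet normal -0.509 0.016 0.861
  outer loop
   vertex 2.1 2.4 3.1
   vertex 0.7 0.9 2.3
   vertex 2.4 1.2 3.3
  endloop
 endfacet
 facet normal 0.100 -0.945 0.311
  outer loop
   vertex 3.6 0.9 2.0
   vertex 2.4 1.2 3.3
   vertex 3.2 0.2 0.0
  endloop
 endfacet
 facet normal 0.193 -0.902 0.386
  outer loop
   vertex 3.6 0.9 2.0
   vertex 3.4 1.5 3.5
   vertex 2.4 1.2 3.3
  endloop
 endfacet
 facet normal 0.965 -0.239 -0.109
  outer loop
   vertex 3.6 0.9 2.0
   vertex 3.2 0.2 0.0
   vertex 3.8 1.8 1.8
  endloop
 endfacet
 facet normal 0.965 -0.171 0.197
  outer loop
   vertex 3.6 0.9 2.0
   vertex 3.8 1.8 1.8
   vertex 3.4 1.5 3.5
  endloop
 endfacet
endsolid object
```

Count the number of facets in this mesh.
14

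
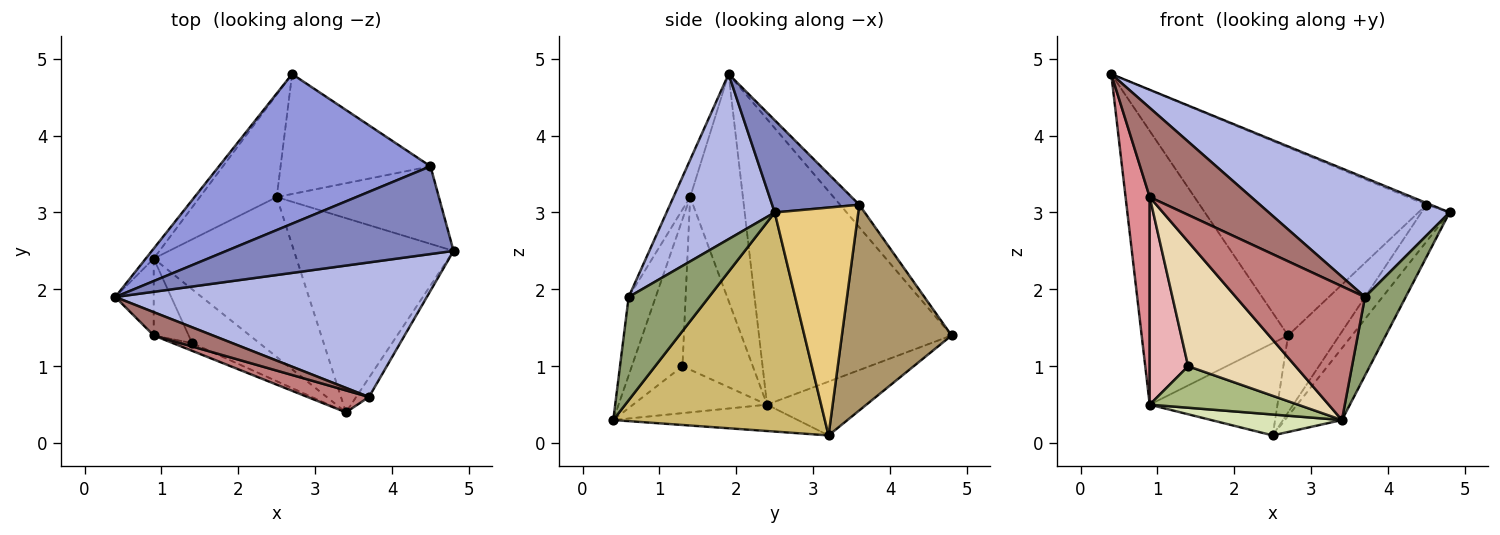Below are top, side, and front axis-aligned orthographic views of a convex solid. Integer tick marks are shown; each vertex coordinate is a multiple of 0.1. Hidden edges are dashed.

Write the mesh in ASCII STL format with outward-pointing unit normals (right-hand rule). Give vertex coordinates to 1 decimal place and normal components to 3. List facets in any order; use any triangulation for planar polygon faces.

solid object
 facet normal -0.796 0.605 -0.022
  outer loop
   vertex 0.9 2.4 0.5
   vertex 0.4 1.9 4.8
   vertex 2.7 4.8 1.4
  endloop
 endfacet
 facet normal 0.376 0.018 0.926
  outer loop
   vertex 4.5 3.6 3.1
   vertex 0.4 1.9 4.8
   vertex 4.8 2.5 3.0
  endloop
 endfacet
 facet normal -0.066 0.781 0.621
  outer loop
   vertex 4.5 3.6 3.1
   vertex 2.7 4.8 1.4
   vertex 0.4 1.9 4.8
  endloop
 endfacet
 facet normal 0.369 -0.616 0.696
  outer loop
   vertex 3.7 0.6 1.9
   vertex 4.8 2.5 3.0
   vertex 0.4 1.9 4.8
  endloop
 endfacet
 facet normal 0.886 -0.450 -0.110
  outer loop
   vertex 3.7 0.6 1.9
   vertex 3.4 0.4 0.3
   vertex 4.8 2.5 3.0
  endloop
 endfacet
 facet normal -0.483 -0.535 -0.693
  outer loop
   vertex 1.4 1.3 1.0
   vertex 0.9 2.4 0.5
   vertex 3.4 0.4 0.3
  endloop
 endfacet
 facet normal -0.462 0.593 -0.659
  outer loop
   vertex 2.5 3.2 0.1
   vertex 0.9 2.4 0.5
   vertex 2.7 4.8 1.4
  endloop
 endfacet
 facet normal -0.180 -0.128 -0.975
  outer loop
   vertex 2.5 3.2 0.1
   vertex 3.4 0.4 0.3
   vertex 0.9 2.4 0.5
  endloop
 endfacet
 facet normal 0.756 0.353 -0.551
  outer loop
   vertex 2.5 3.2 0.1
   vertex 2.7 4.8 1.4
   vertex 4.5 3.6 3.1
  endloop
 endfacet
 facet normal 0.790 0.213 -0.575
  outer loop
   vertex 2.5 3.2 0.1
   vertex 4.8 2.5 3.0
   vertex 3.4 0.4 0.3
  endloop
 endfacet
 facet normal 0.786 0.265 -0.559
  outer loop
   vertex 2.5 3.2 0.1
   vertex 4.5 3.6 3.1
   vertex 4.8 2.5 3.0
  endloop
 endfacet
 facet normal -0.426 -0.903 -0.056
  outer loop
   vertex 0.9 1.4 3.2
   vertex 1.4 1.3 1.0
   vertex 3.4 0.4 0.3
  endloop
 endfacet
 facet normal -0.157 -0.956 0.249
  outer loop
   vertex 0.9 1.4 3.2
   vertex 3.7 0.6 1.9
   vertex 0.4 1.9 4.8
  endloop
 endfacet
 facet normal -0.202 -0.966 0.159
  outer loop
   vertex 0.9 1.4 3.2
   vertex 3.4 0.4 0.3
   vertex 3.7 0.6 1.9
  endloop
 endfacet
 facet normal -0.899 -0.411 -0.152
  outer loop
   vertex 0.9 1.4 3.2
   vertex 0.4 1.9 4.8
   vertex 0.9 2.4 0.5
  endloop
 endfacet
 facet normal -0.864 -0.472 -0.175
  outer loop
   vertex 0.9 1.4 3.2
   vertex 0.9 2.4 0.5
   vertex 1.4 1.3 1.0
  endloop
 endfacet
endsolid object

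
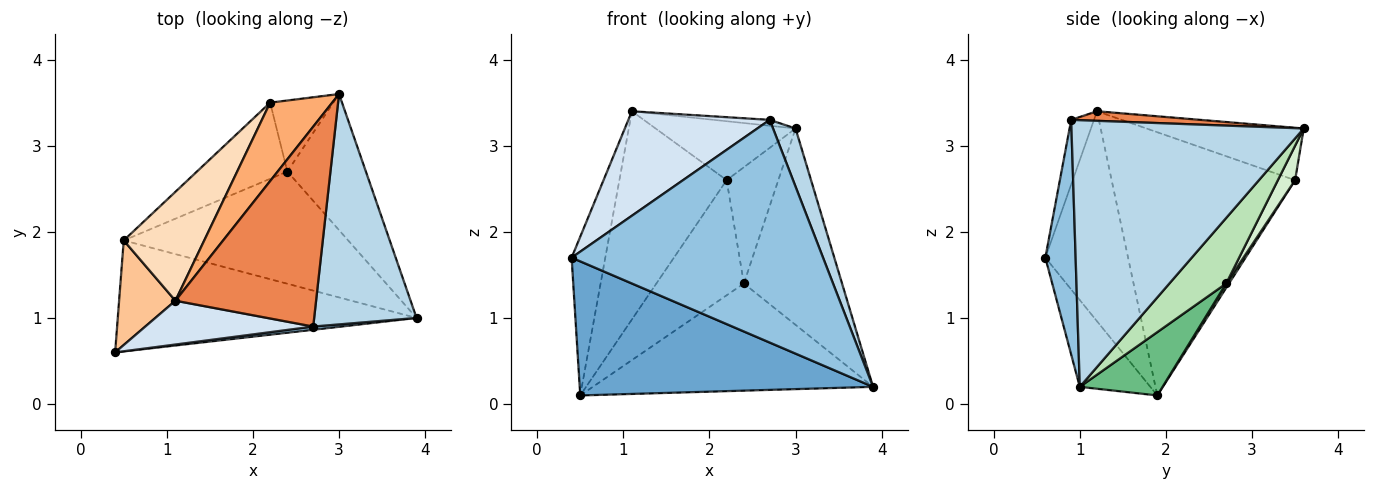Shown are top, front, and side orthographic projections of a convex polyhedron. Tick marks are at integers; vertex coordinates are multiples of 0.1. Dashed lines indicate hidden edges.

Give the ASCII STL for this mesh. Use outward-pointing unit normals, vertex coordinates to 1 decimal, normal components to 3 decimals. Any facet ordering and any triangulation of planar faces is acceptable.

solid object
 facet normal -0.182 -0.758 -0.627
  outer loop
   vertex 0.5 1.9 0.1
   vertex 3.9 1.0 0.2
   vertex 0.4 0.6 1.7
  endloop
 endfacet
 facet normal 0.120 -0.993 0.014
  outer loop
   vertex 2.7 0.9 3.3
   vertex 0.4 0.6 1.7
   vertex 3.9 1.0 0.2
  endloop
 endfacet
 facet normal 0.930 -0.090 0.357
  outer loop
   vertex 2.7 0.9 3.3
   vertex 3.9 1.0 0.2
   vertex 3.0 3.6 3.2
  endloop
 endfacet
 facet normal -0.147 -0.912 0.383
  outer loop
   vertex 1.1 1.2 3.4
   vertex 0.4 0.6 1.7
   vertex 2.7 0.9 3.3
  endloop
 endfacet
 facet normal 0.068 0.029 0.997
  outer loop
   vertex 1.1 1.2 3.4
   vertex 2.7 0.9 3.3
   vertex 3.0 3.6 3.2
  endloop
 endfacet
 facet normal -0.559 0.498 0.663
  outer loop
   vertex 1.1 1.2 3.4
   vertex 3.0 3.6 3.2
   vertex 2.2 3.5 2.6
  endloop
 endfacet
 facet normal -0.899 0.366 0.241
  outer loop
   vertex 1.1 1.2 3.4
   vertex 0.5 1.9 0.1
   vertex 0.4 0.6 1.7
  endloop
 endfacet
 facet normal -0.835 0.488 0.255
  outer loop
   vertex 1.1 1.2 3.4
   vertex 2.2 3.5 2.6
   vertex 0.5 1.9 0.1
  endloop
 endfacet
 facet normal 0.200 0.677 -0.709
  outer loop
   vertex 2.4 2.7 1.4
   vertex 3.9 1.0 0.2
   vertex 0.5 1.9 0.1
  endloop
 endfacet
 facet normal 0.026 0.834 -0.551
  outer loop
   vertex 2.4 2.7 1.4
   vertex 0.5 1.9 0.1
   vertex 2.2 3.5 2.6
  endloop
 endfacet
 facet normal 0.430 0.742 -0.514
  outer loop
   vertex 2.4 2.7 1.4
   vertex 3.0 3.6 3.2
   vertex 3.9 1.0 0.2
  endloop
 endfacet
 facet normal 0.274 0.821 -0.502
  outer loop
   vertex 2.4 2.7 1.4
   vertex 2.2 3.5 2.6
   vertex 3.0 3.6 3.2
  endloop
 endfacet
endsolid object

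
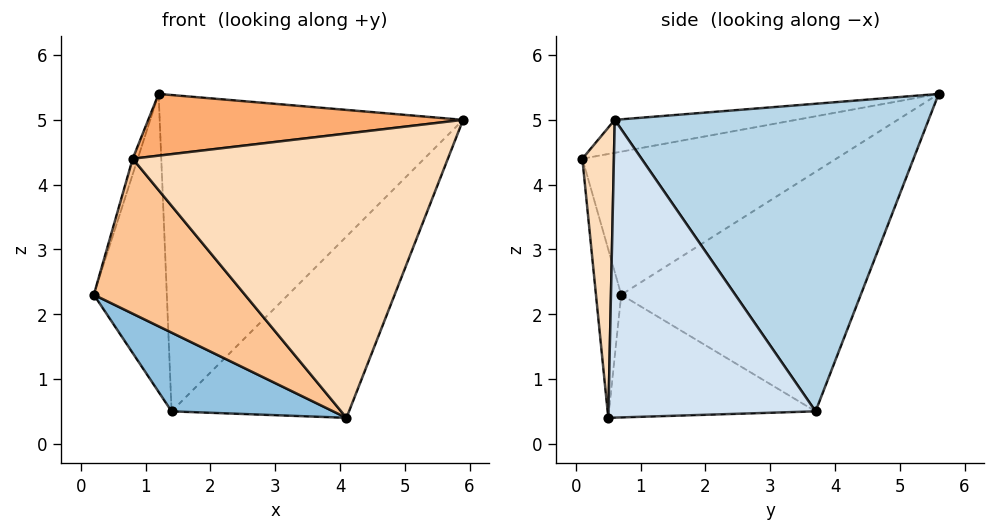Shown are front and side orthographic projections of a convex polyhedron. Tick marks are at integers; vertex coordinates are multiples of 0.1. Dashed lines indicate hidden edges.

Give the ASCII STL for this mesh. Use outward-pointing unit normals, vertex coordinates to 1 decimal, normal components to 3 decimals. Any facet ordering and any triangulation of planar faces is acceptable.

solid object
 facet normal -0.946 0.288 -0.150
  outer loop
   vertex 1.4 3.7 0.5
   vertex 0.2 0.7 2.3
   vertex 1.2 5.6 5.4
  endloop
 endfacet
 facet normal -0.427 -0.334 -0.841
  outer loop
   vertex 1.4 3.7 0.5
   vertex 4.1 0.5 0.4
   vertex 0.2 0.7 2.3
  endloop
 endfacet
 facet normal 0.699 0.676 -0.234
  outer loop
   vertex 1.4 3.7 0.5
   vertex 1.2 5.6 5.4
   vertex 5.9 0.6 5.0
  endloop
 endfacet
 facet normal 0.725 0.621 -0.297
  outer loop
   vertex 1.4 3.7 0.5
   vertex 5.9 0.6 5.0
   vertex 4.1 0.5 0.4
  endloop
 endfacet
 facet normal -0.960 0.019 0.280
  outer loop
   vertex 0.8 0.1 4.4
   vertex 1.2 5.6 5.4
   vertex 0.2 0.7 2.3
  endloop
 endfacet
 facet normal -0.099 -0.171 0.980
  outer loop
   vertex 0.8 0.1 4.4
   vertex 5.9 0.6 5.0
   vertex 1.2 5.6 5.4
  endloop
 endfacet
 facet normal -0.161 -0.960 -0.228
  outer loop
   vertex 0.8 0.1 4.4
   vertex 0.2 0.7 2.3
   vertex 4.1 0.5 0.4
  endloop
 endfacet
 facet normal 0.100 -0.995 -0.017
  outer loop
   vertex 0.8 0.1 4.4
   vertex 4.1 0.5 0.4
   vertex 5.9 0.6 5.0
  endloop
 endfacet
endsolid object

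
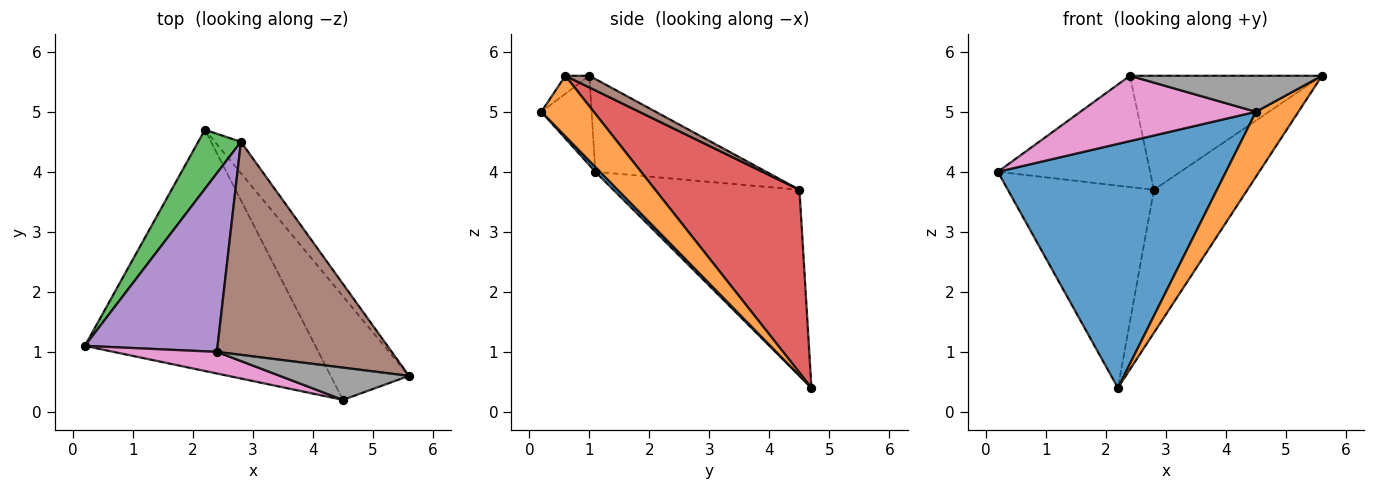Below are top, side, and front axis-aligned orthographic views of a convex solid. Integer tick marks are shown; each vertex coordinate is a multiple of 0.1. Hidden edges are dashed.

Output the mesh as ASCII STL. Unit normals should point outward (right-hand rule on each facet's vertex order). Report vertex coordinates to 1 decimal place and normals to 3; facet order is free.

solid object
 facet normal 0.015 -0.711 -0.703
  outer loop
   vertex 4.5 0.2 5.0
   vertex 0.2 1.1 4.0
   vertex 2.2 4.7 0.4
  endloop
 endfacet
 facet normal 0.548 -0.444 -0.709
  outer loop
   vertex 4.5 0.2 5.0
   vertex 2.2 4.7 0.4
   vertex 5.6 0.6 5.6
  endloop
 endfacet
 facet normal -0.774 0.608 0.178
  outer loop
   vertex 2.8 4.5 3.7
   vertex 2.2 4.7 0.4
   vertex 0.2 1.1 4.0
  endloop
 endfacet
 facet normal 0.833 0.540 -0.119
  outer loop
   vertex 2.8 4.5 3.7
   vertex 5.6 0.6 5.6
   vertex 2.2 4.7 0.4
  endloop
 endfacet
 facet normal -0.510 0.455 0.730
  outer loop
   vertex 2.4 1.0 5.6
   vertex 2.8 4.5 3.7
   vertex 0.2 1.1 4.0
  endloop
 endfacet
 facet normal 0.059 0.471 0.880
  outer loop
   vertex 2.4 1.0 5.6
   vertex 5.6 0.6 5.6
   vertex 2.8 4.5 3.7
  endloop
 endfacet
 facet normal -0.262 -0.916 0.303
  outer loop
   vertex 2.4 1.0 5.6
   vertex 0.2 1.1 4.0
   vertex 4.5 0.2 5.0
  endloop
 endfacet
 facet normal -0.093 -0.742 0.664
  outer loop
   vertex 2.4 1.0 5.6
   vertex 4.5 0.2 5.0
   vertex 5.6 0.6 5.6
  endloop
 endfacet
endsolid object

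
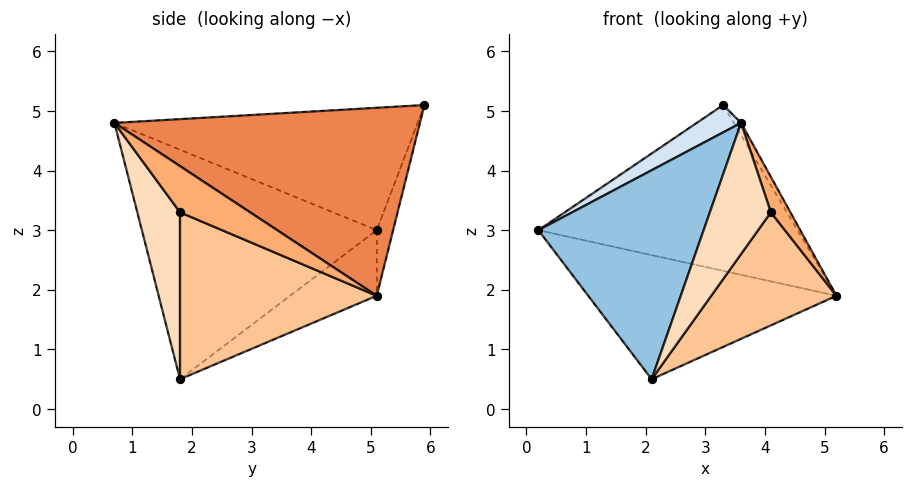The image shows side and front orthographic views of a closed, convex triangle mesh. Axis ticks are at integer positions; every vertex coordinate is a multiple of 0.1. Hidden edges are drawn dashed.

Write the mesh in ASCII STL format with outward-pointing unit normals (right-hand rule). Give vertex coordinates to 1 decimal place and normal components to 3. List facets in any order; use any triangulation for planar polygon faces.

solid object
 facet normal -0.183 0.525 -0.831
  outer loop
   vertex 2.1 1.8 0.5
   vertex 0.2 5.1 3.0
   vertex 5.2 5.1 1.9
  endloop
 endfacet
 facet normal -0.810 -0.570 0.137
  outer loop
   vertex 2.1 1.8 0.5
   vertex 3.6 0.7 4.8
   vertex 0.2 5.1 3.0
  endloop
 endfacet
 facet normal -0.061 0.959 -0.276
  outer loop
   vertex 3.3 5.9 5.1
   vertex 5.2 5.1 1.9
   vertex 0.2 5.1 3.0
  endloop
 endfacet
 facet normal -0.545 -0.080 0.835
  outer loop
   vertex 3.3 5.9 5.1
   vertex 0.2 5.1 3.0
   vertex 3.6 0.7 4.8
  endloop
 endfacet
 facet normal 0.862 0.020 0.507
  outer loop
   vertex 3.3 5.9 5.1
   vertex 3.6 0.7 4.8
   vertex 5.2 5.1 1.9
  endloop
 endfacet
 facet normal 0.956 -0.266 0.123
  outer loop
   vertex 4.1 1.8 3.3
   vertex 5.2 5.1 1.9
   vertex 3.6 0.7 4.8
  endloop
 endfacet
 facet normal 0.723 -0.460 -0.516
  outer loop
   vertex 4.1 1.8 3.3
   vertex 2.1 1.8 0.5
   vertex 5.2 5.1 1.9
  endloop
 endfacet
 facet normal 0.531 -0.758 -0.379
  outer loop
   vertex 4.1 1.8 3.3
   vertex 3.6 0.7 4.8
   vertex 2.1 1.8 0.5
  endloop
 endfacet
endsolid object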